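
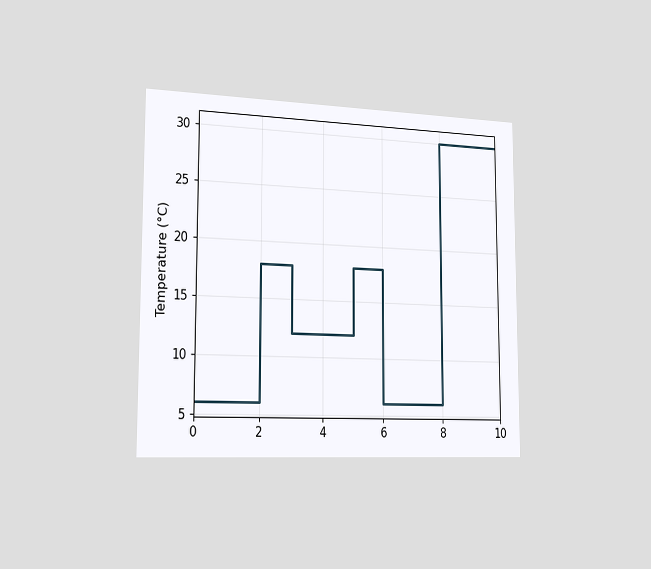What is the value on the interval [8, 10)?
30°C

The chart is viewed slightly from the left. On [8, 10) the step sits at 30°C.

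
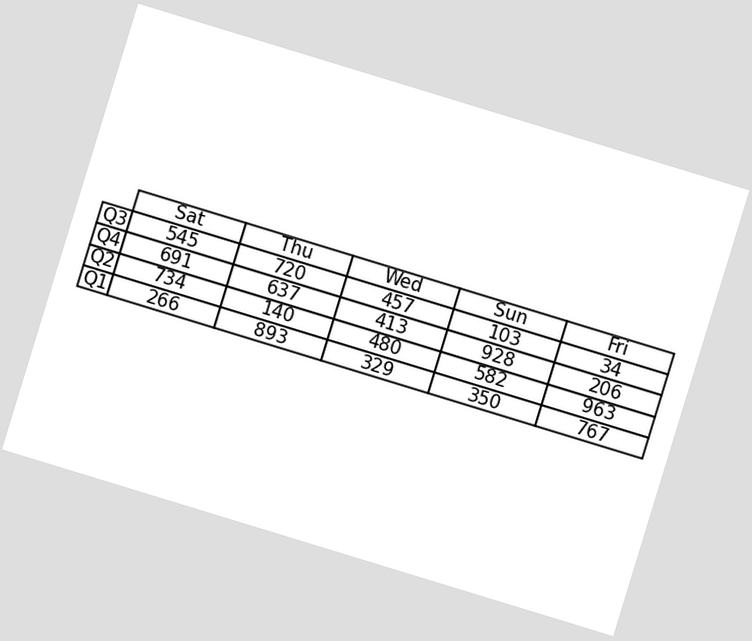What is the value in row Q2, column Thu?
The chart is tilted about 17° clockwise. The (Q2, Thu) cell reads 140.

140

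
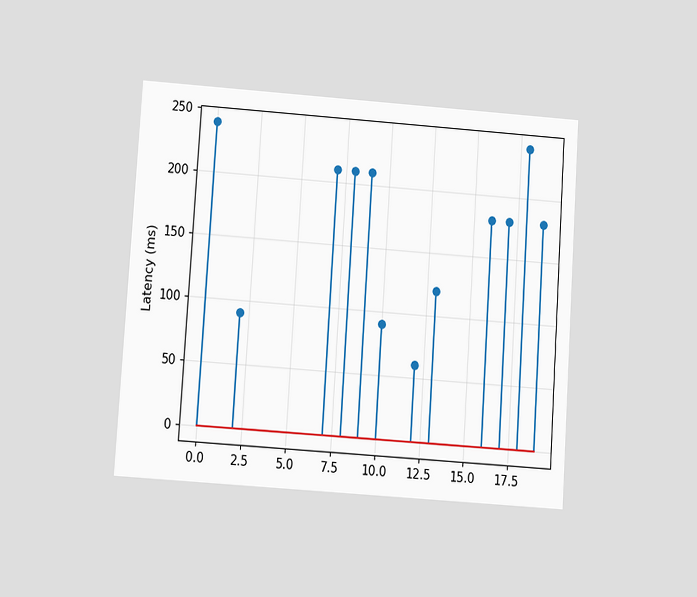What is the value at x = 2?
90ms

The chart is tilted about 4° clockwise and viewed at a slight angle. The stem at x=2 reaches 90ms.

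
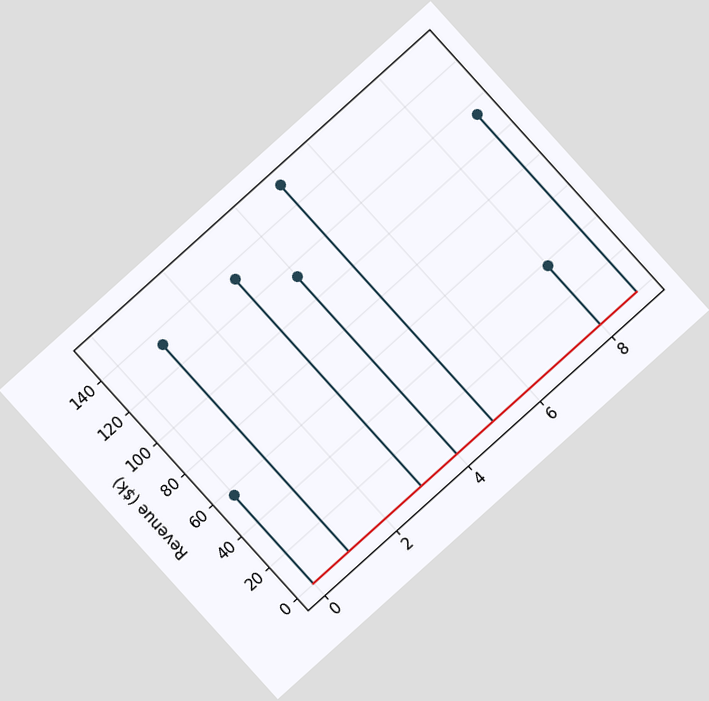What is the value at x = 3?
$133k

The chart is tilted about 42° counter-clockwise. The stem at x=3 reaches $133k.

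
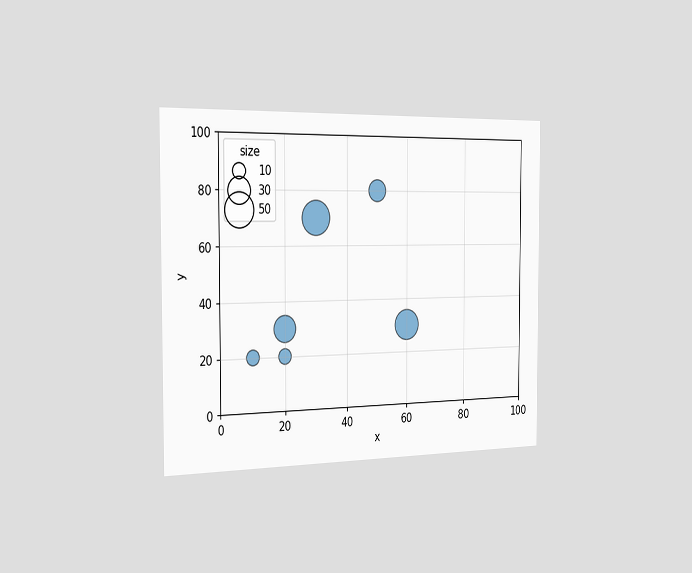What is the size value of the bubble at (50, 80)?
20

The chart is viewed slightly from the left. Matching the bubble at (50, 80) against the size legend gives 20.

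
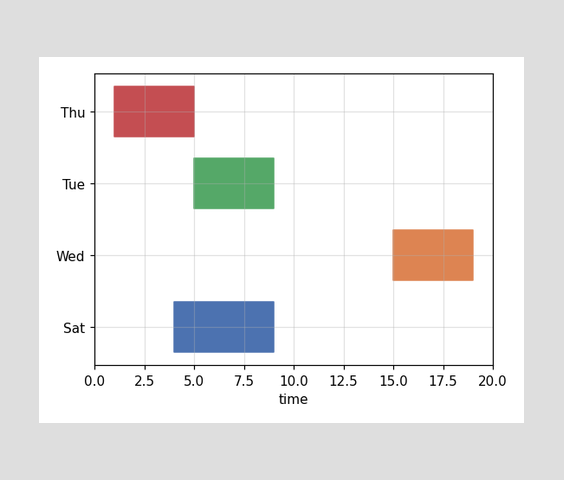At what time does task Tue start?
The Tue bar begins at t=5.

5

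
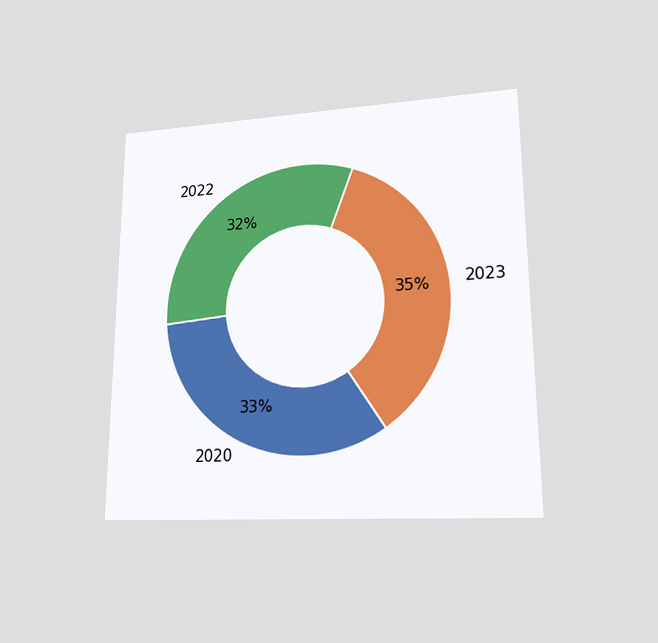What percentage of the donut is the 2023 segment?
The chart is viewed at a slight angle. The 2023 segment takes up 35% of the ring.

35%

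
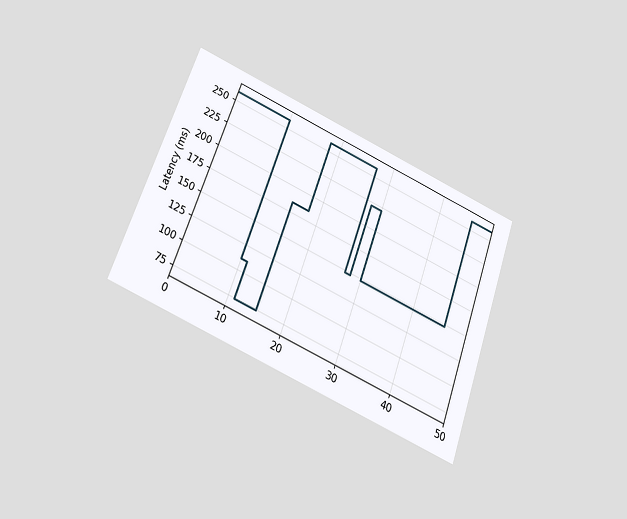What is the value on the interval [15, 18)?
185ms

The chart is tilted about 19° clockwise and viewed slightly from below. On [15, 18) the step sits at 185ms.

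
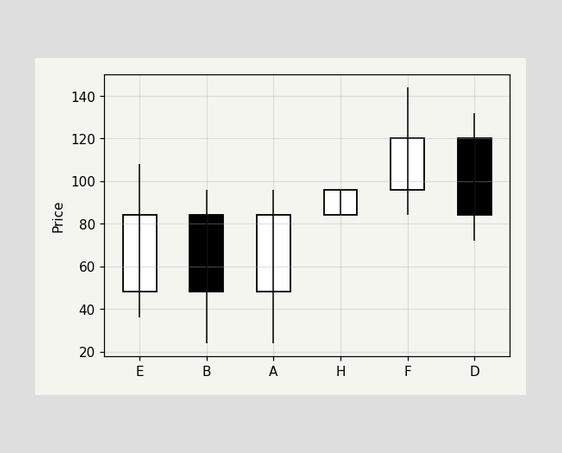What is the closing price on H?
The H candle closes at 96.

96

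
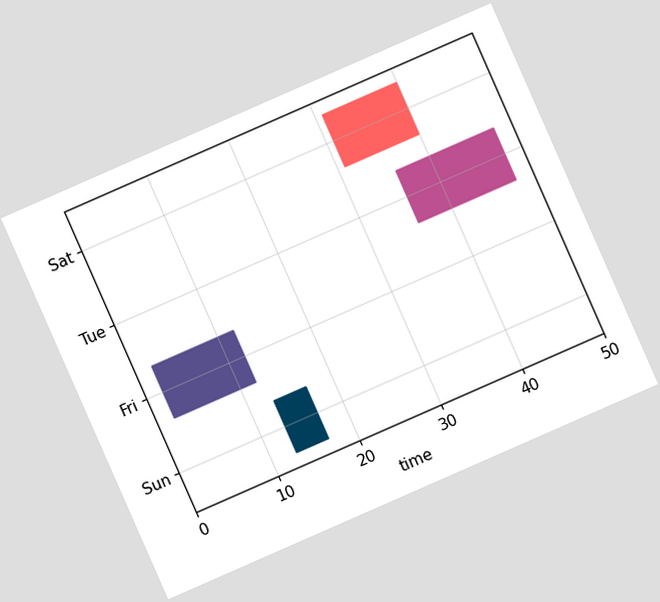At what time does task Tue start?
36

The chart is tilted about 24° counter-clockwise. The Tue bar begins at t=36.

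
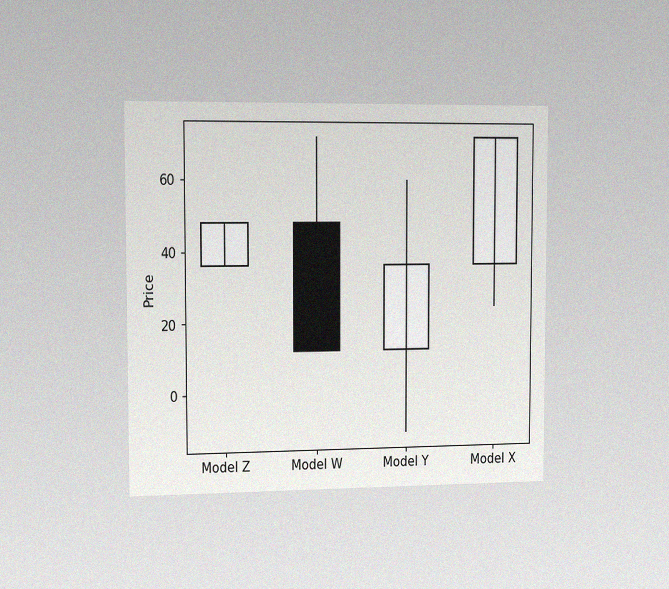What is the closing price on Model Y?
The chart is viewed slightly from the left, with some photo noise. The Model Y candle closes at 36.

36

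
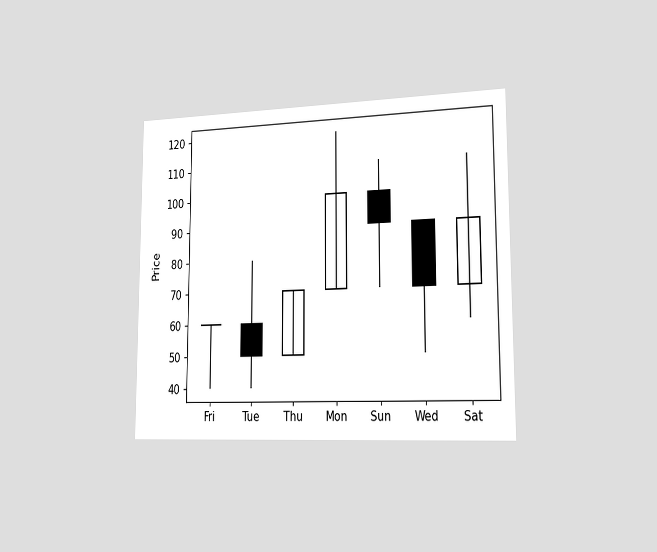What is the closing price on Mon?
100

The chart is viewed slightly from the right. The Mon candle closes at 100.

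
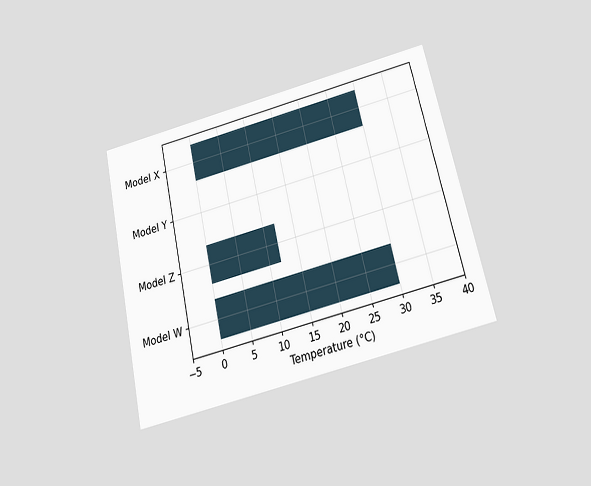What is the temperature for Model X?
30°C

The chart is tilted about 13° counter-clockwise and viewed slightly from below. Reading along the chart's x-axis, the Model X bar reaches 30°C.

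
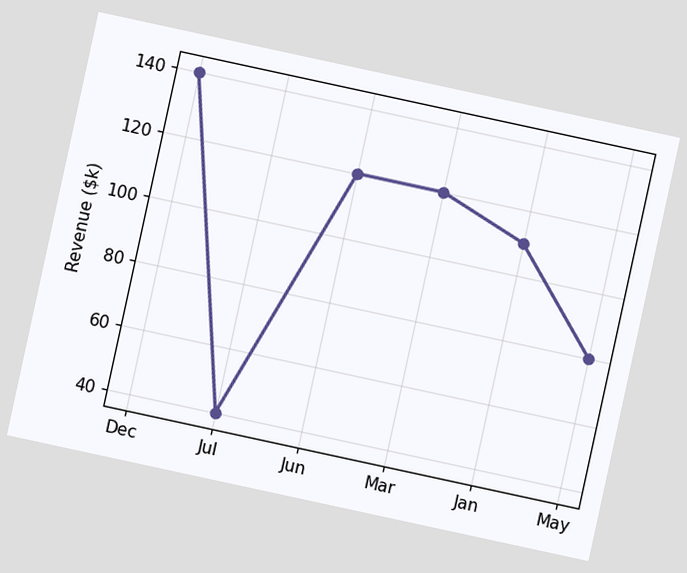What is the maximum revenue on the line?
$140k

The chart is tilted about 12° clockwise. The highest point is at Dec, and reading across to the y-axis gives $140k.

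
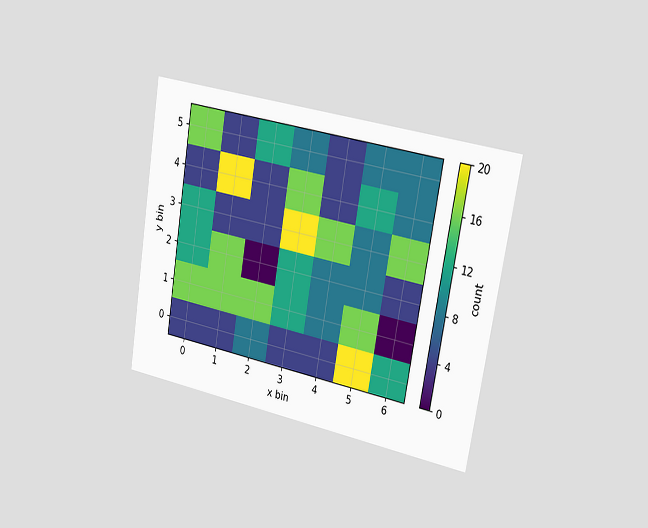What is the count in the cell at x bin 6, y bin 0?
The chart is tilted about 10° clockwise and viewed slightly from the right. Matching the cell (6, 0) against the colorbar gives 12.

12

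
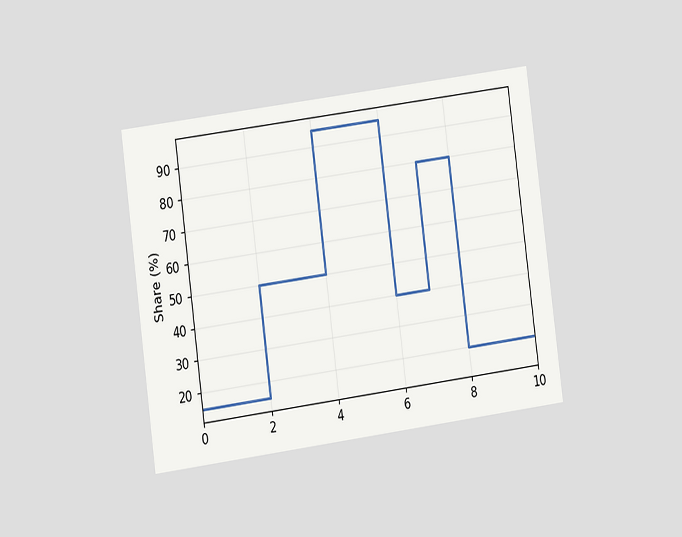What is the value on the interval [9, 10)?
The chart is tilted about 8° counter-clockwise and viewed at a slight angle. On [9, 10) the step sits at 20%.

20%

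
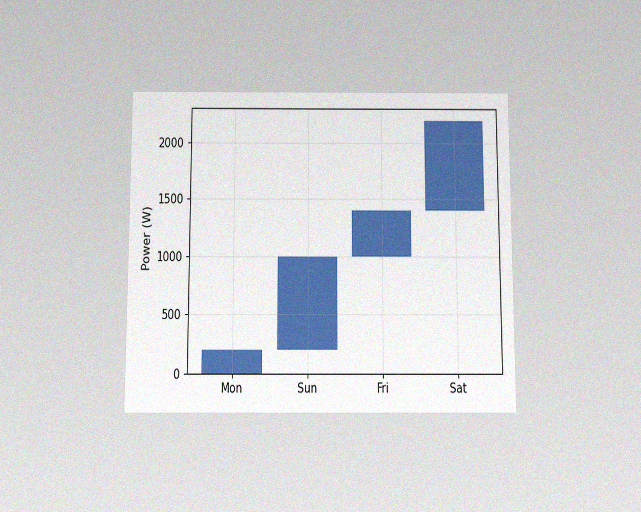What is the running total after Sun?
1000W

The chart is viewed slightly from below, with some photo noise. After Sun the running total reaches 1000W.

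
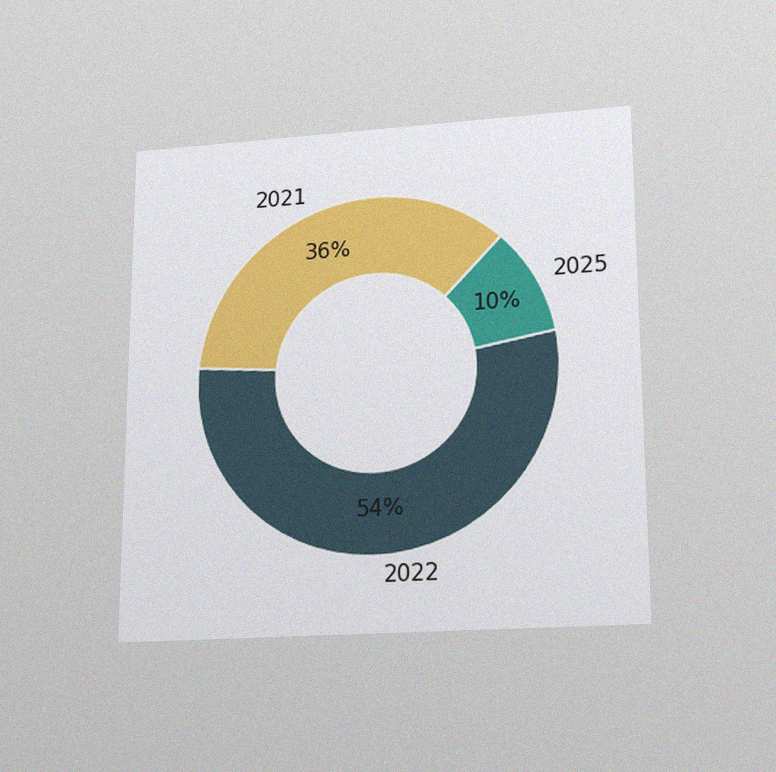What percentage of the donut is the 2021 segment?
The chart is viewed slightly from below, with some photo noise. The 2021 segment takes up 36% of the ring.

36%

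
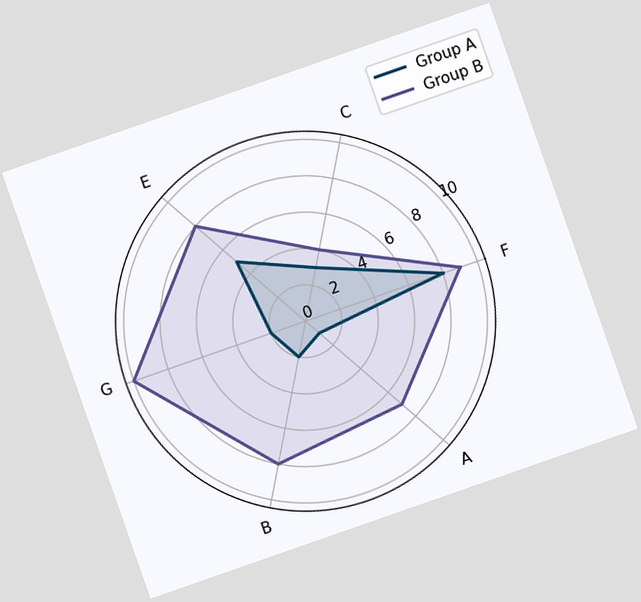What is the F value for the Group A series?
The chart is tilted about 19° counter-clockwise. On the F axis, Group A reaches 8.

8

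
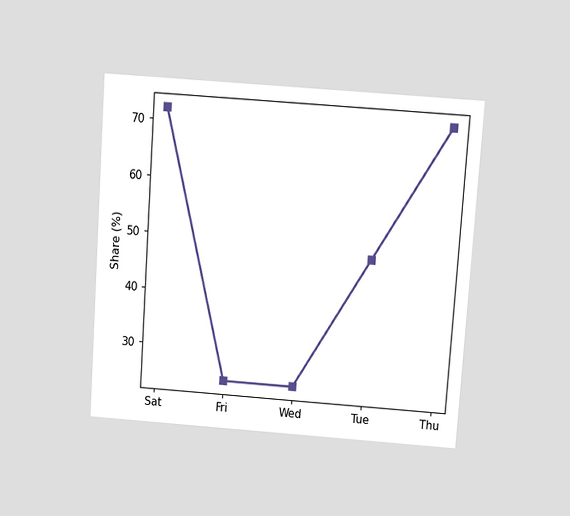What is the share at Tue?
The chart is tilted about 4° clockwise and viewed at a slight angle. At Tue, the line is at 48%.

48%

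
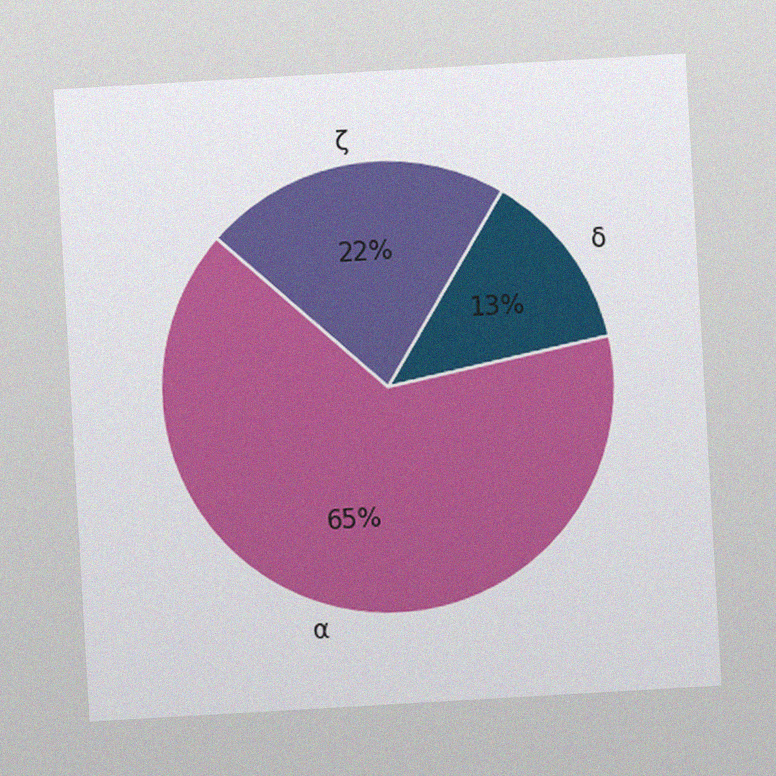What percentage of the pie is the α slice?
65%

The chart is tilted about 3° counter-clockwise, with some photo noise. The α slice takes up 65% of the pie.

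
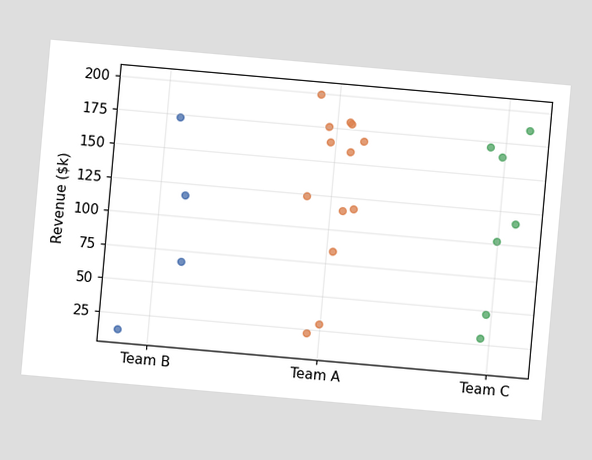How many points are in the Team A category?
13

The chart is tilted about 5° clockwise. Counting the markers in the Team A column gives 13.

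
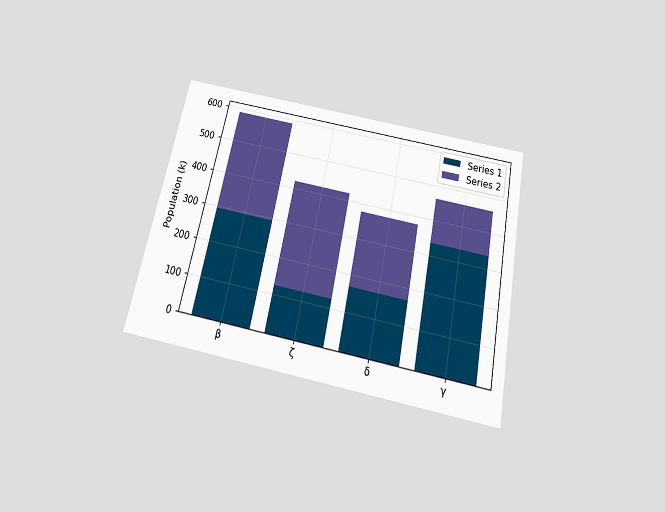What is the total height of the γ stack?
462k

The chart is tilted about 12° clockwise and viewed slightly from below. The γ stack's top reaches 462k on the y-axis.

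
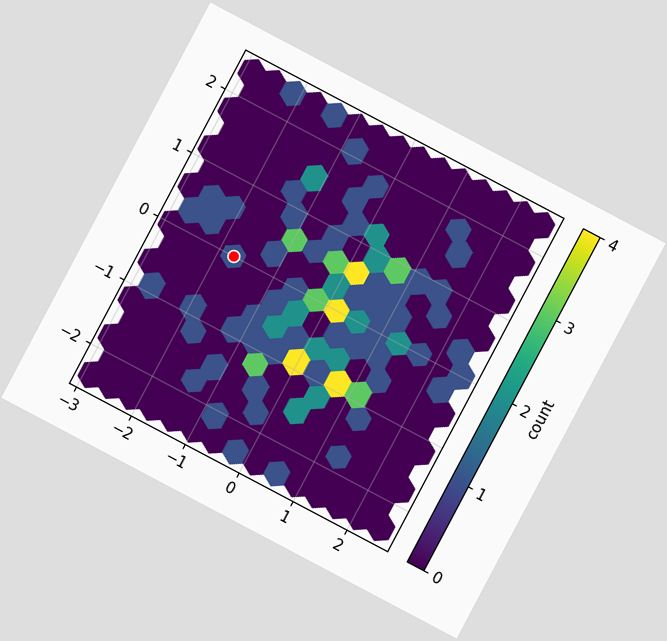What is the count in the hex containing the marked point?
The chart is tilted about 28° clockwise. The marked hex reads 1 on the colorbar.

1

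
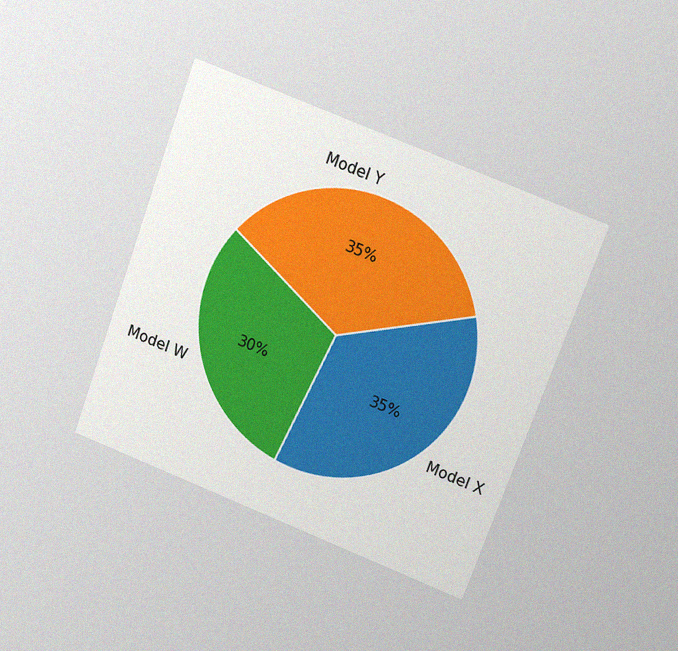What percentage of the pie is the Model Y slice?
35%

The chart is tilted about 20° clockwise and viewed at a slight angle, with some photo noise. The Model Y slice takes up 35% of the pie.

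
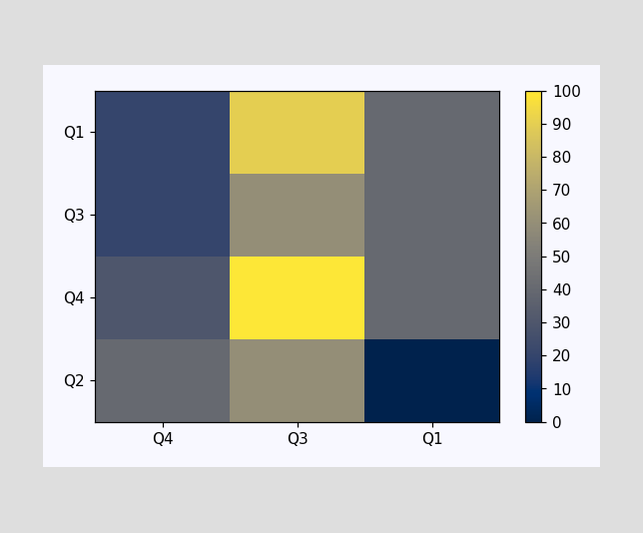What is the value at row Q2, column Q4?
40

Matching cell (Q2, Q4) against the colorbar gives 40.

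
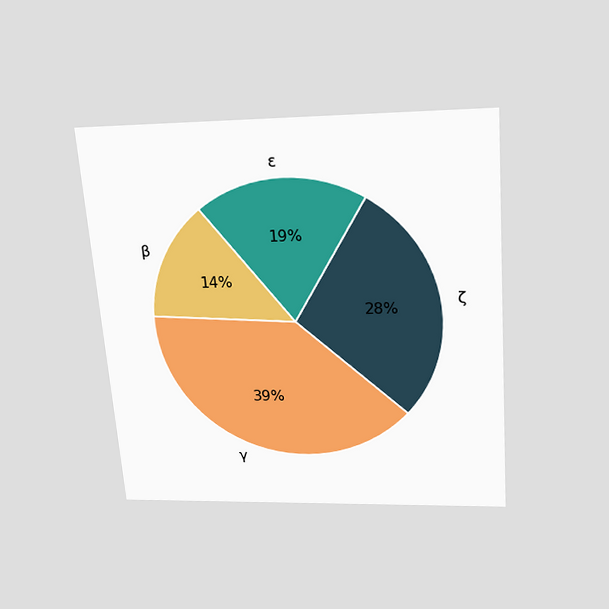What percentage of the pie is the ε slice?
The chart is tilted about 4° counter-clockwise and viewed slightly from above. The ε slice takes up 19% of the pie.

19%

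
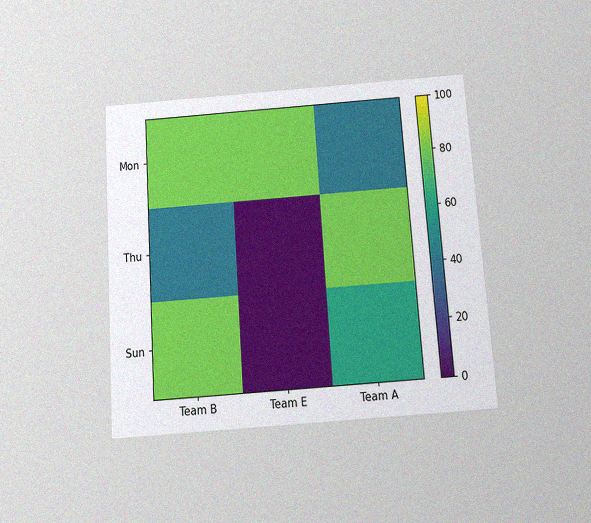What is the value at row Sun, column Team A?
The chart is tilted about 4° counter-clockwise and viewed slightly from below, with some photo noise. Matching cell (Sun, Team A) against the colorbar gives 60.

60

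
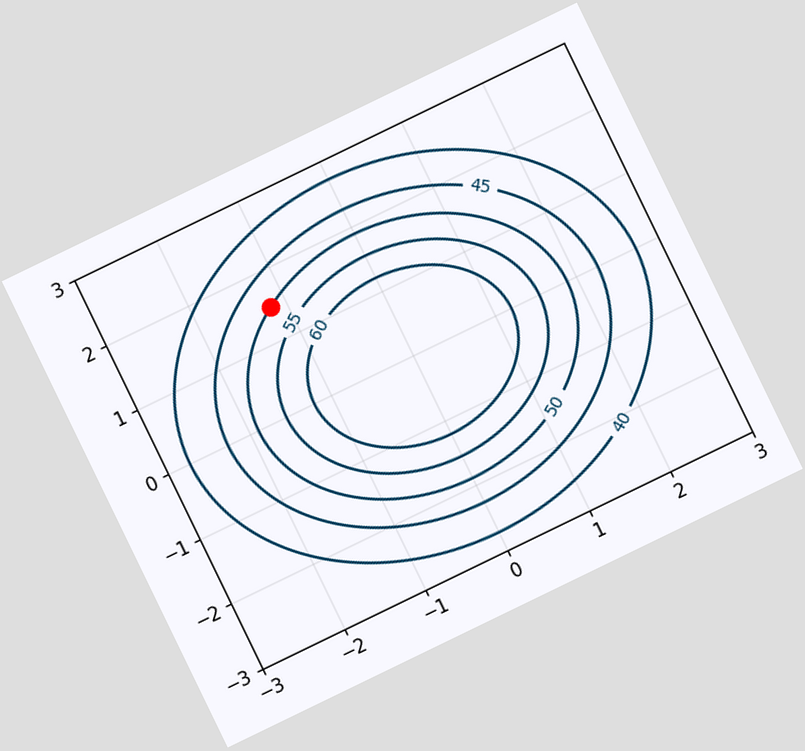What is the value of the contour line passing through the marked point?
The chart is tilted about 26° counter-clockwise. The marked point sits on the contour labelled 50.

50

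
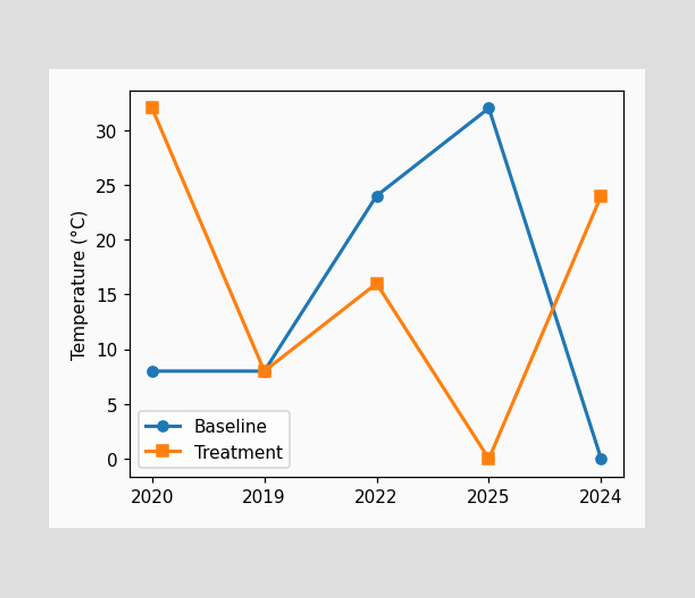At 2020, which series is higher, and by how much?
At 2020, Treatment sits above the other line by 24°C.

Treatment, by 24°C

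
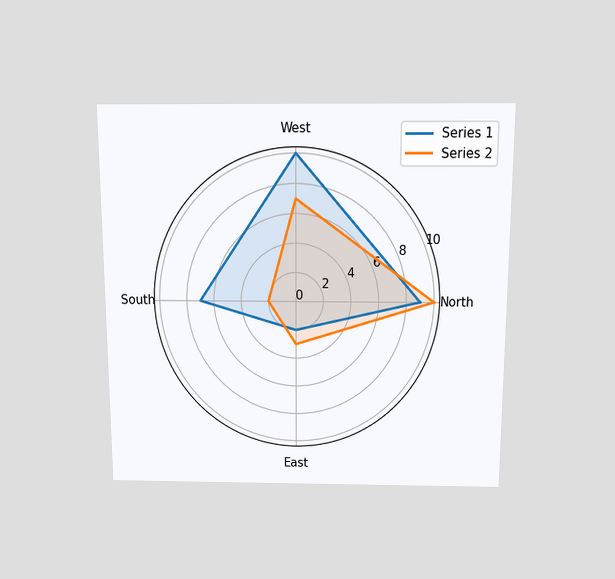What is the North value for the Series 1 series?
9

The chart is viewed slightly from above. On the North axis, Series 1 reaches 9.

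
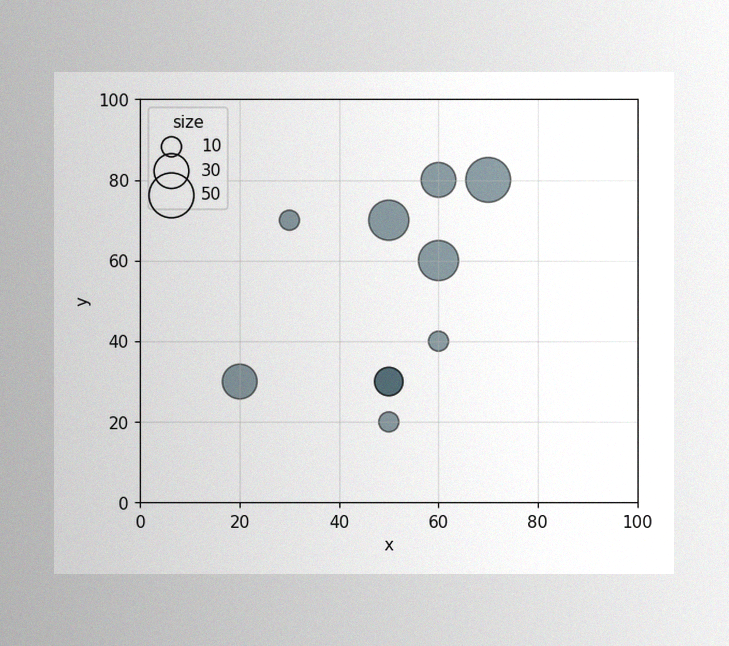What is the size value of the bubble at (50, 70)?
40

The image has some photo noise and uneven lighting. Matching the bubble at (50, 70) against the size legend gives 40.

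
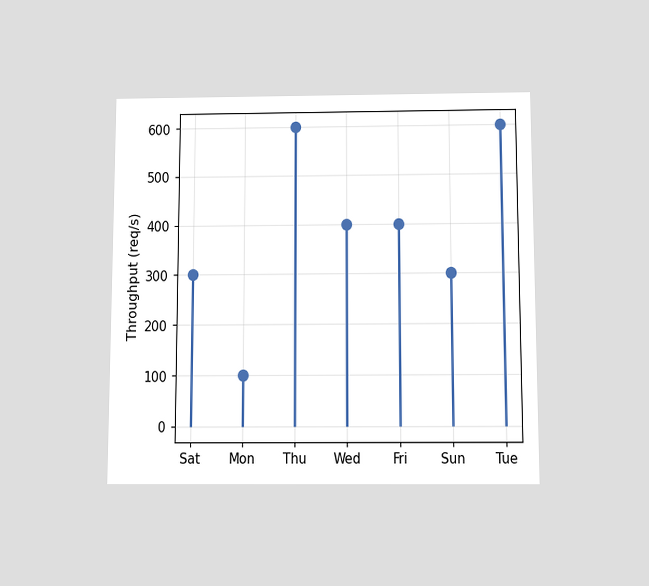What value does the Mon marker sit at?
100req/s

The chart is viewed slightly from below. The Mon marker sits at 100req/s.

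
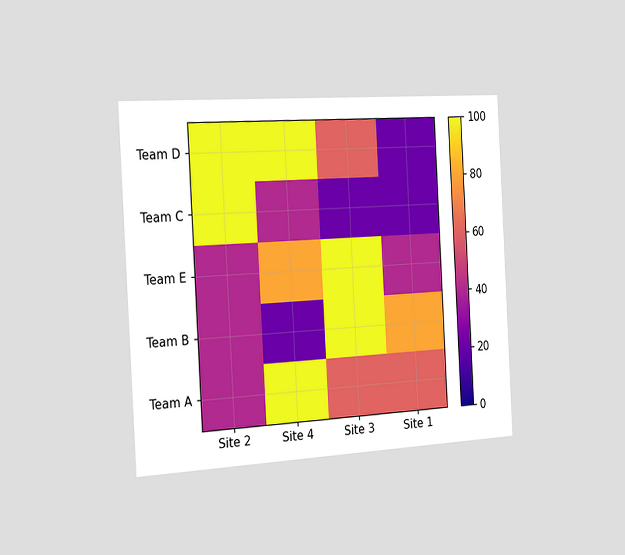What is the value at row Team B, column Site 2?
The chart is tilted about 3° counter-clockwise and viewed slightly from the left. Matching cell (Team B, Site 2) against the colorbar gives 40.

40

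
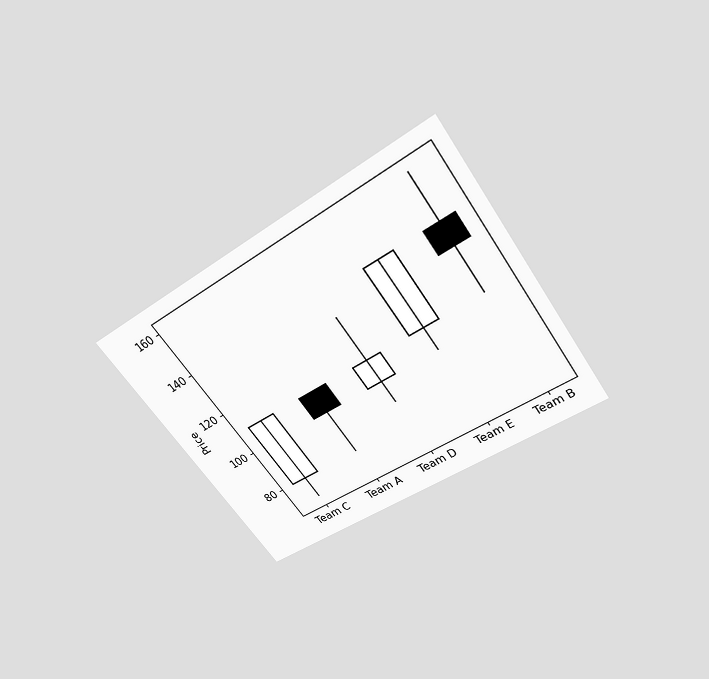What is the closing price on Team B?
130

The chart is tilted about 35° counter-clockwise and viewed slightly from above. The Team B candle closes at 130.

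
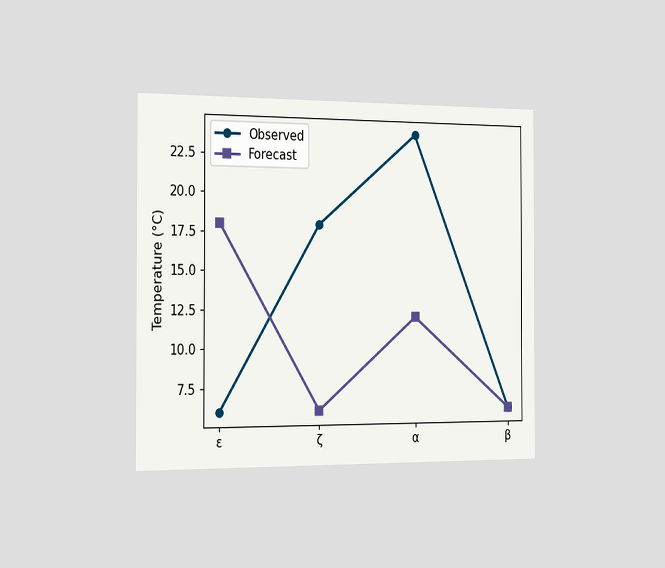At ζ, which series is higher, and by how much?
Observed, by 12°C

The chart is viewed slightly from the left. At ζ, Observed sits above the other line by 12°C.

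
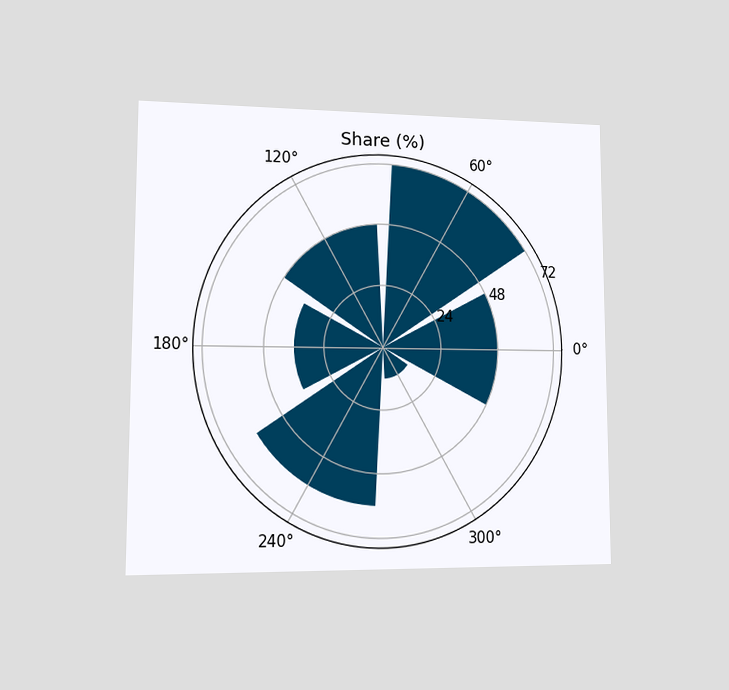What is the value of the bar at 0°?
The chart is viewed at a slight angle. The bar at 0° reaches 48% on the radial axis.

48%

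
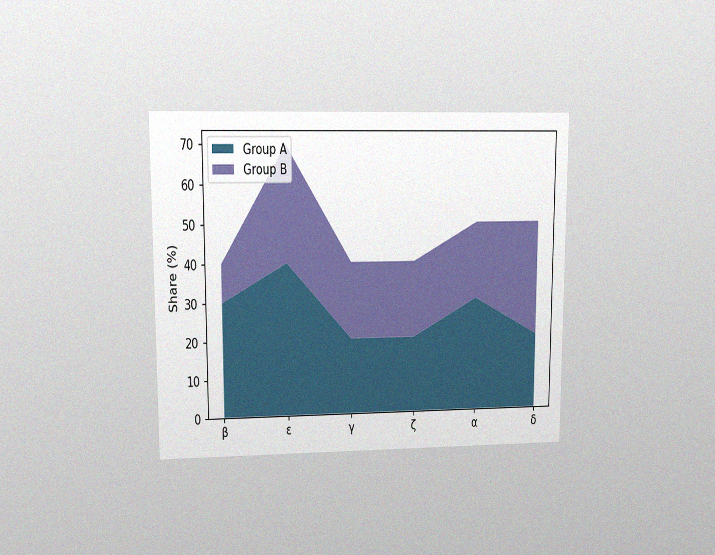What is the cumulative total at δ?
50%

The chart is viewed at a slight angle, with some photo noise. The stacked total at δ reaches 50%.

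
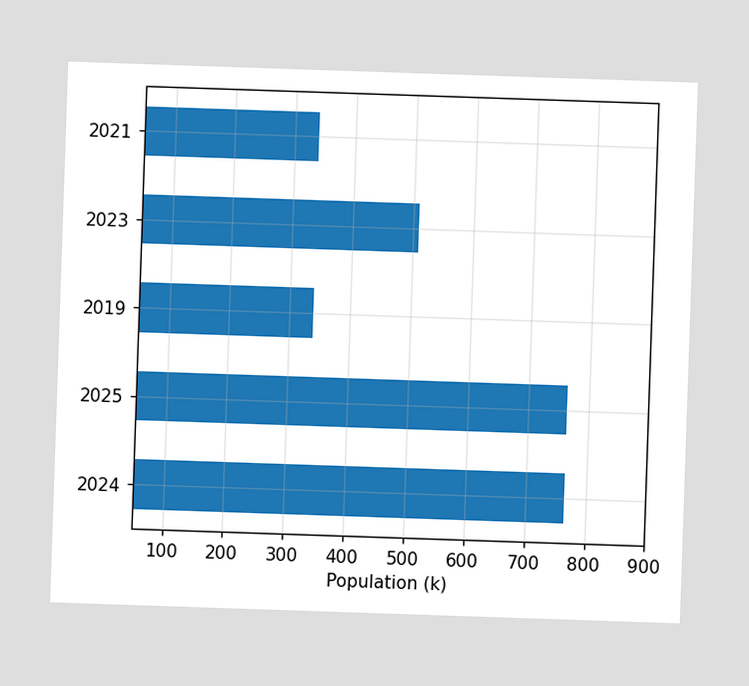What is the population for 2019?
Reading along the chart's x-axis, the 2019 bar reaches 340k.

340k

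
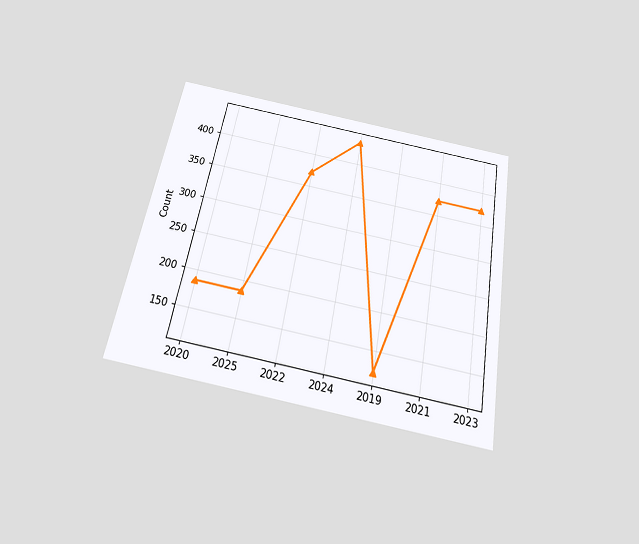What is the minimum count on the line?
124

The chart is tilted about 10° clockwise and viewed slightly from below. The lowest point is at 2019, and reading across to the y-axis gives 124.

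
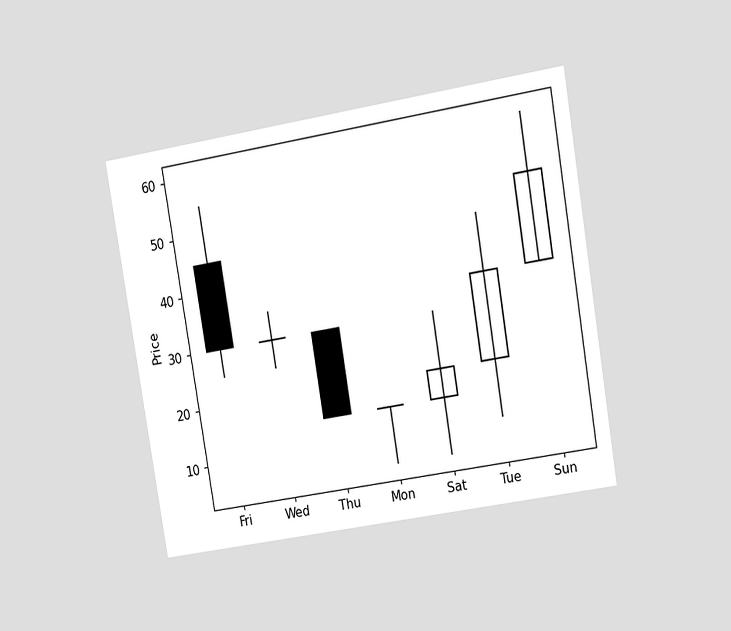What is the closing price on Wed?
The chart is tilted about 9° counter-clockwise and viewed at a slight angle. The Wed candle closes at 30.

30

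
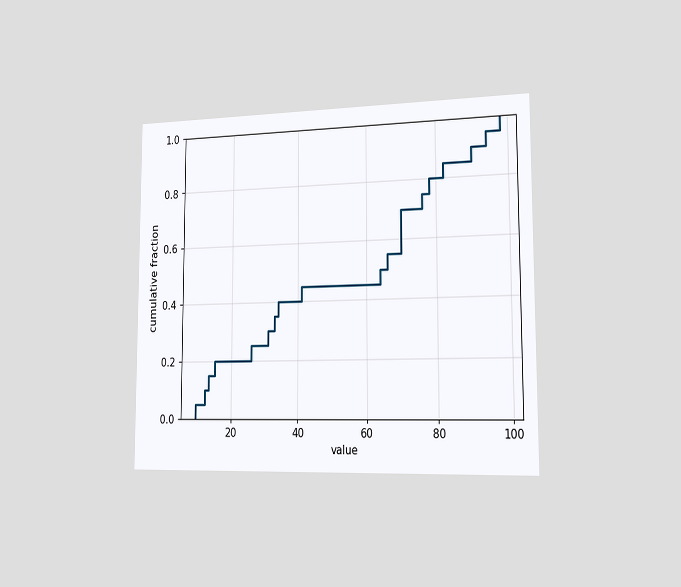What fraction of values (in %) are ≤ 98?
100%

The chart is viewed slightly from the right. At x=98 the ECDF step is at 100%.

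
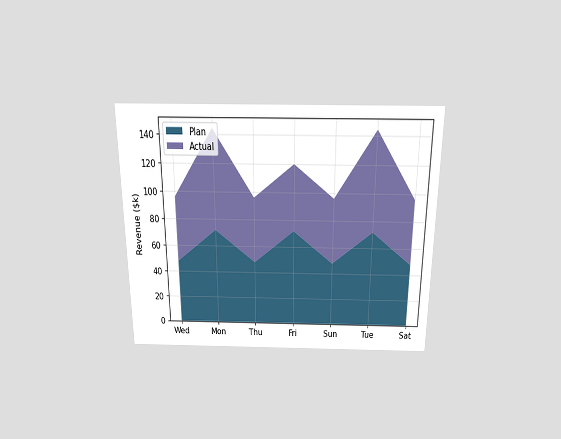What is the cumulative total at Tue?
The chart is viewed slightly from above. The stacked total at Tue reaches $144k.

$144k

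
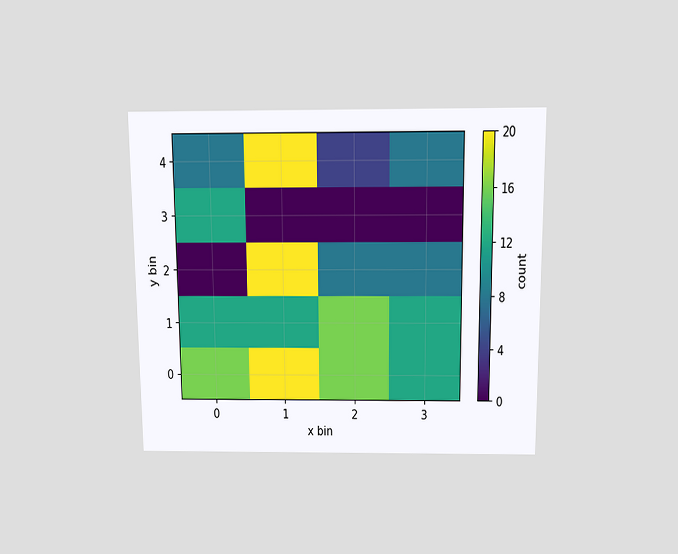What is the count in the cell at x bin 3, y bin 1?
12

The chart is viewed slightly from above. Matching the cell (3, 1) against the colorbar gives 12.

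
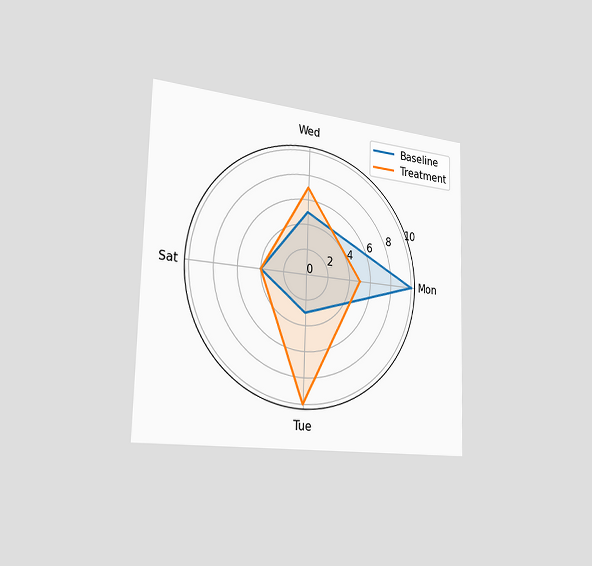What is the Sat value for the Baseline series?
4

The chart is viewed slightly from the left. On the Sat axis, Baseline reaches 4.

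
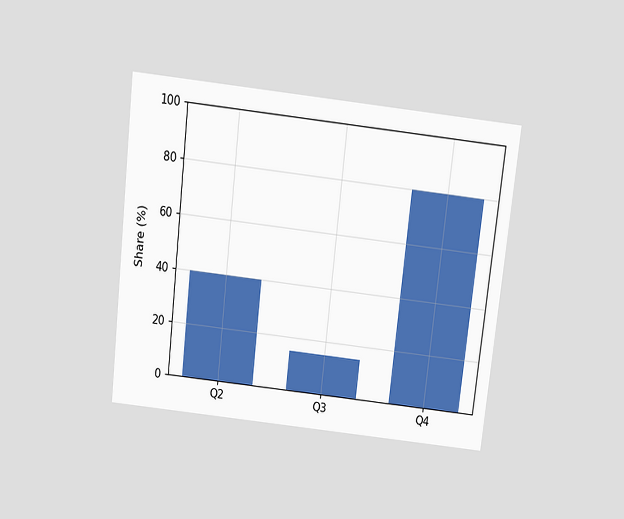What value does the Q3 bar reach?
15%

The chart is tilted about 6° clockwise and viewed slightly from above. Reading along the chart's y-axis, the Q3 bar reaches 15%.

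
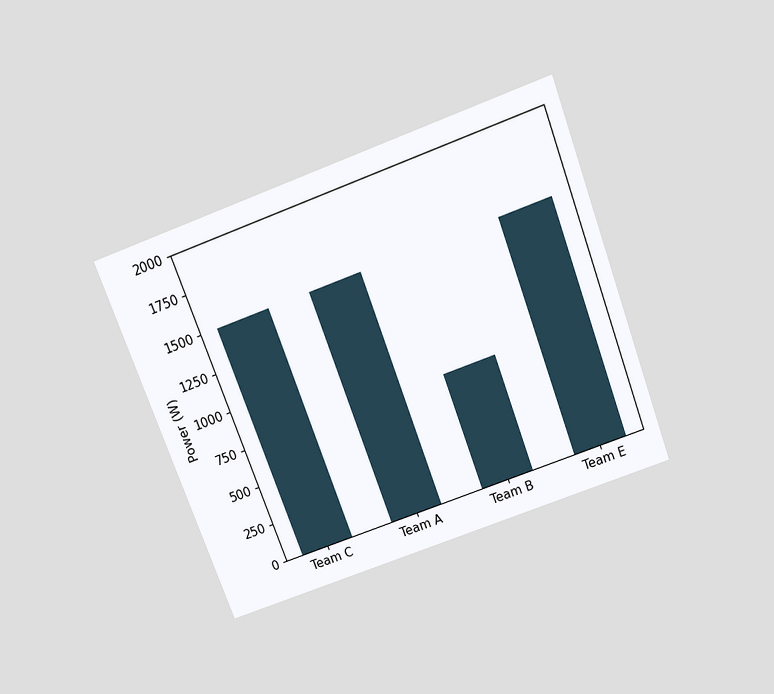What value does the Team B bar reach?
The chart is tilted about 21° counter-clockwise and viewed slightly from above. Reading along the chart's y-axis, the Team B bar reaches 750W.

750W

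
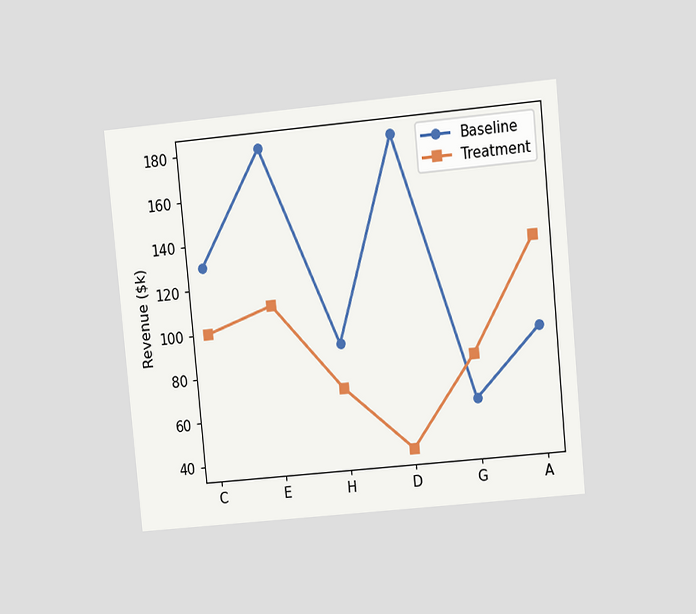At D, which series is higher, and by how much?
The chart is tilted about 5° counter-clockwise and viewed at a slight angle. At D, Baseline sits above the other line by $140k.

Baseline, by $140k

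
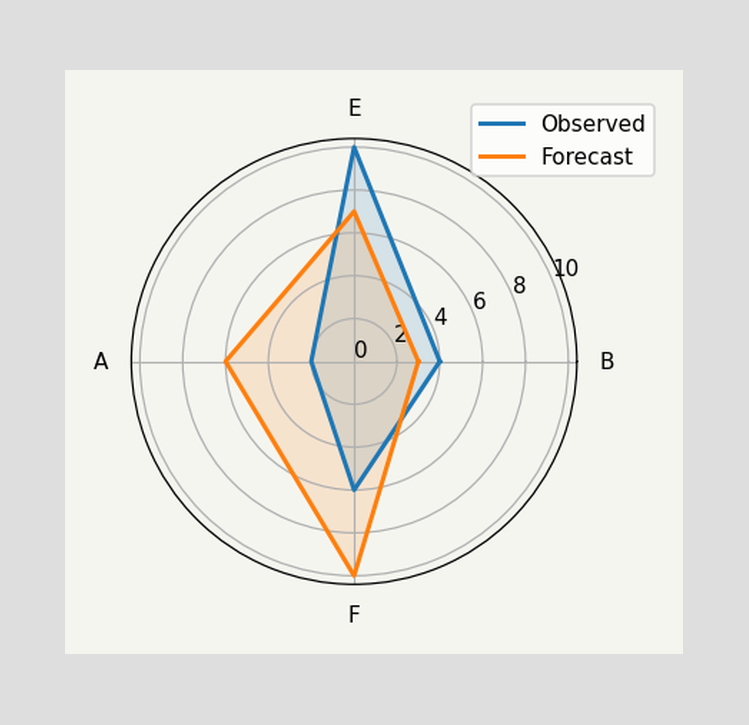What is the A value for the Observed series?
2

On the A axis, Observed reaches 2.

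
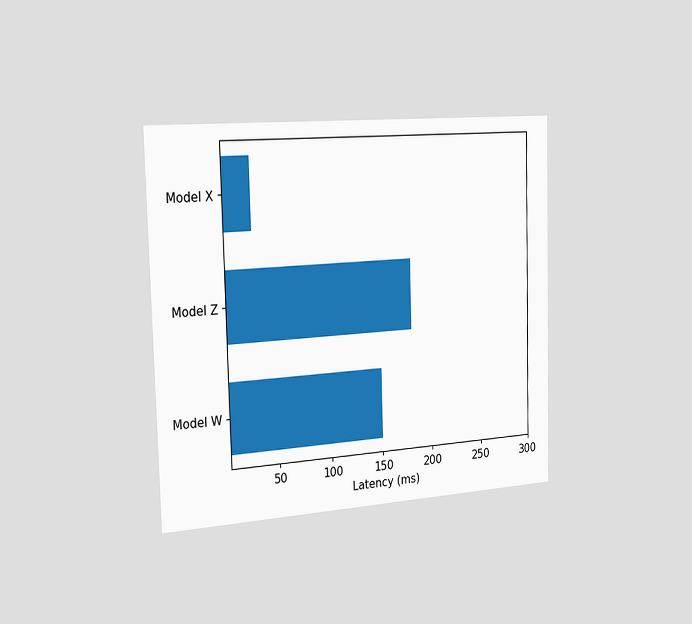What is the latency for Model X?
30ms

The chart is viewed slightly from the left. Reading along the chart's x-axis, the Model X bar reaches 30ms.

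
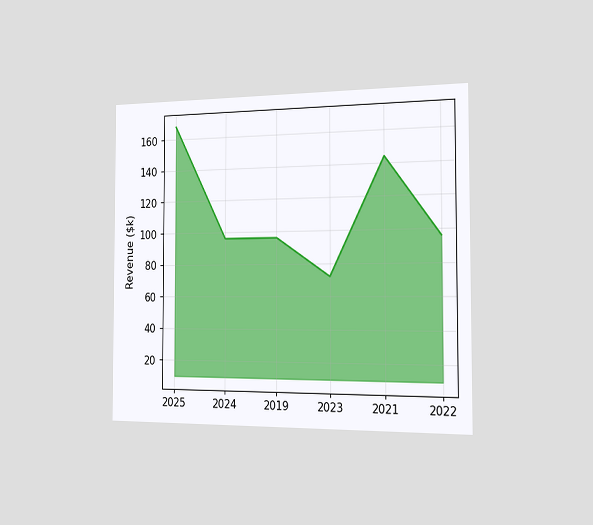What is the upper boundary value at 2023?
The chart is viewed slightly from the right. At 2023 the upper boundary is at $72k.

$72k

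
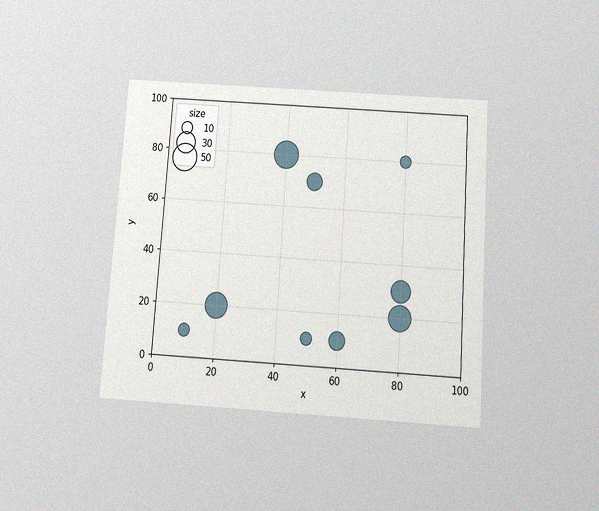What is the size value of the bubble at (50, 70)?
The chart is tilted about 4° clockwise and viewed slightly from below, with some photo noise. Matching the bubble at (50, 70) against the size legend gives 20.

20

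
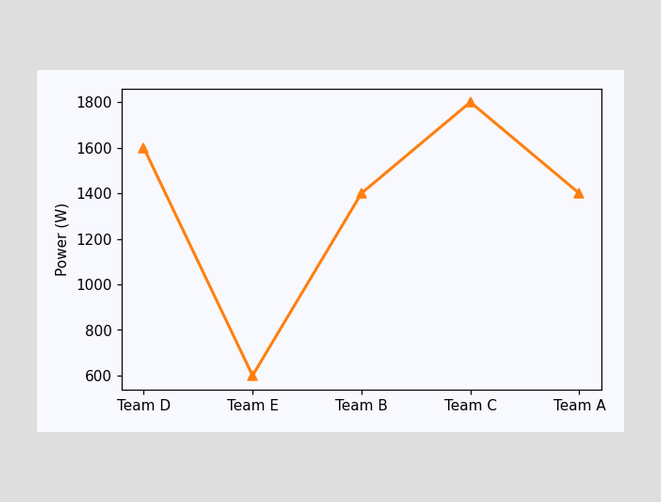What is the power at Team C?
At Team C, the line is at 1800W.

1800W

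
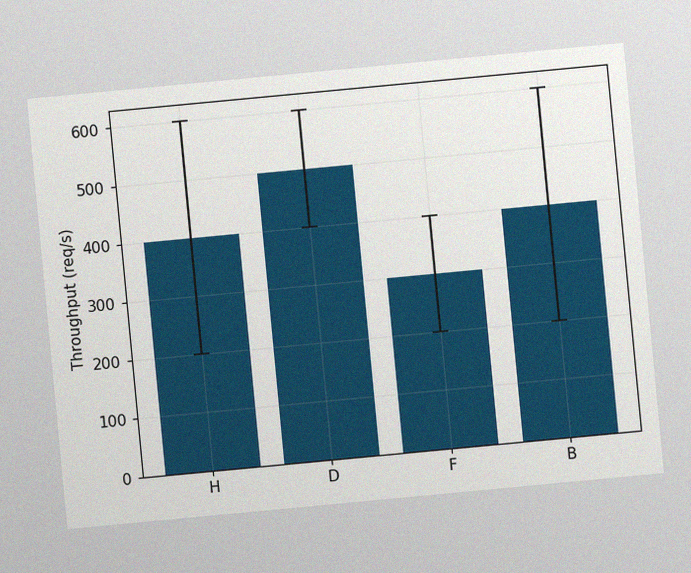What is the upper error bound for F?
400req/s

The chart is tilted about 5° counter-clockwise, with some photo noise. The F bar's upper whisker reaches 400req/s.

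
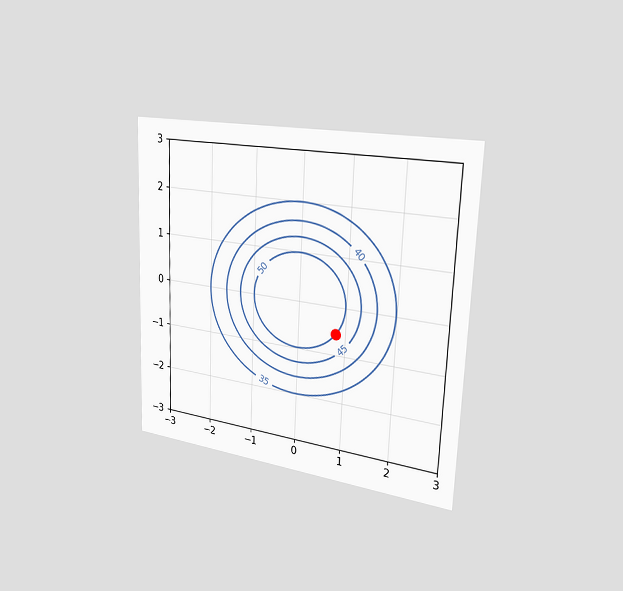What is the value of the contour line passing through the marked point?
The chart is tilted about 2° clockwise and viewed slightly from the right. The marked point sits on the contour labelled 50.

50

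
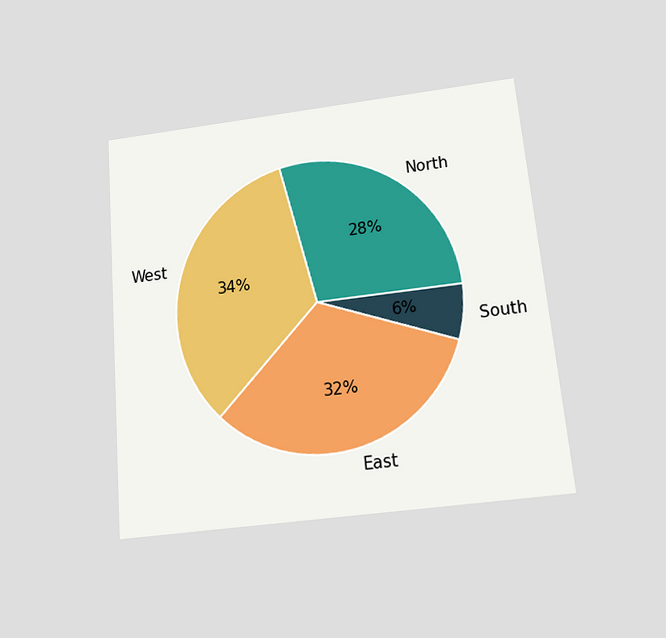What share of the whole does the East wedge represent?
32%

The chart is tilted about 5° counter-clockwise and viewed slightly from below. The East slice takes up 32% of the pie.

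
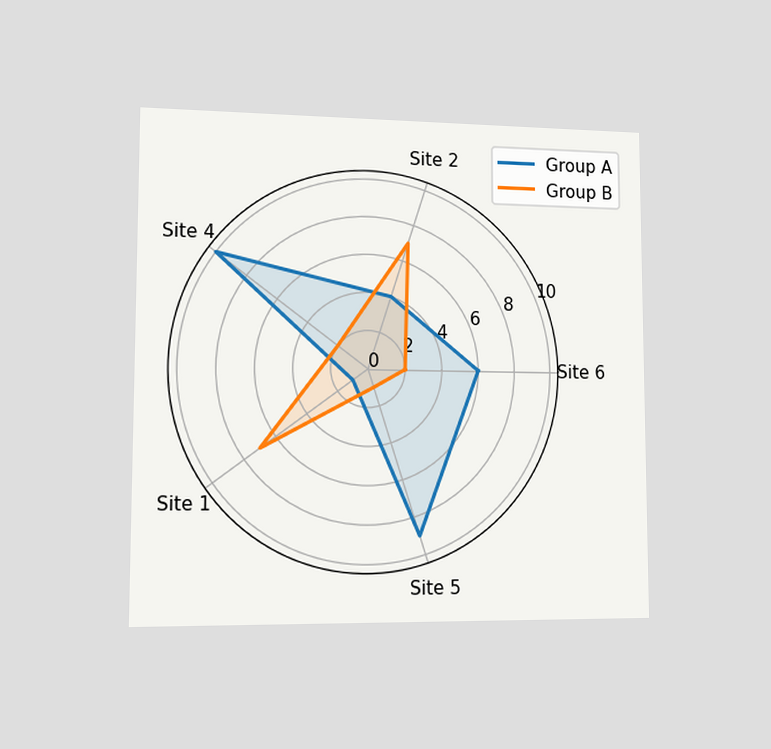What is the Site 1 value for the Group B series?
7

The chart is viewed slightly from the left. On the Site 1 axis, Group B reaches 7.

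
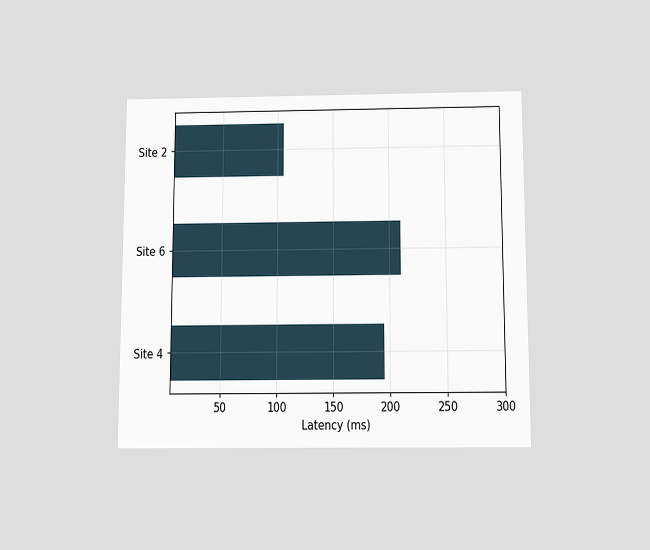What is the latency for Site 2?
The chart is viewed slightly from below. Reading along the chart's x-axis, the Site 2 bar reaches 105ms.

105ms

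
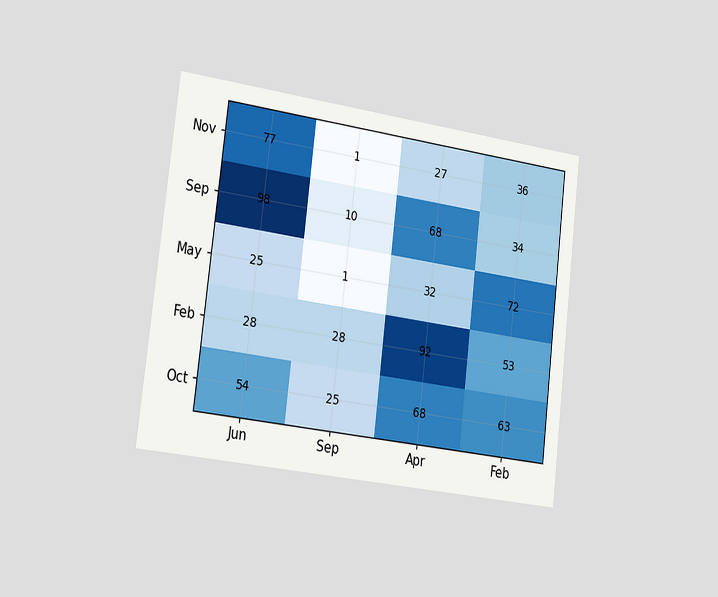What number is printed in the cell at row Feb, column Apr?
92

The chart is tilted about 7° clockwise and viewed slightly from the left. The (Feb, Apr) cell reads 92.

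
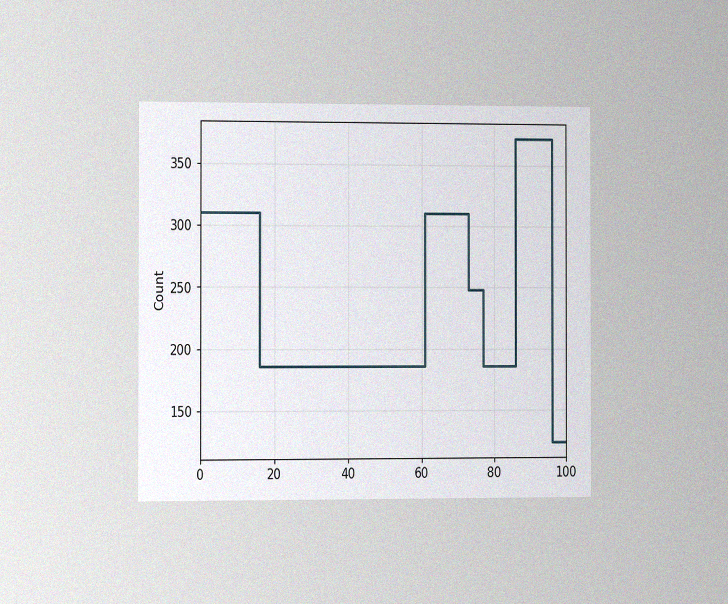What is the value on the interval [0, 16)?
The chart is viewed slightly from the left, with some photo noise. On [0, 16) the step sits at 310.

310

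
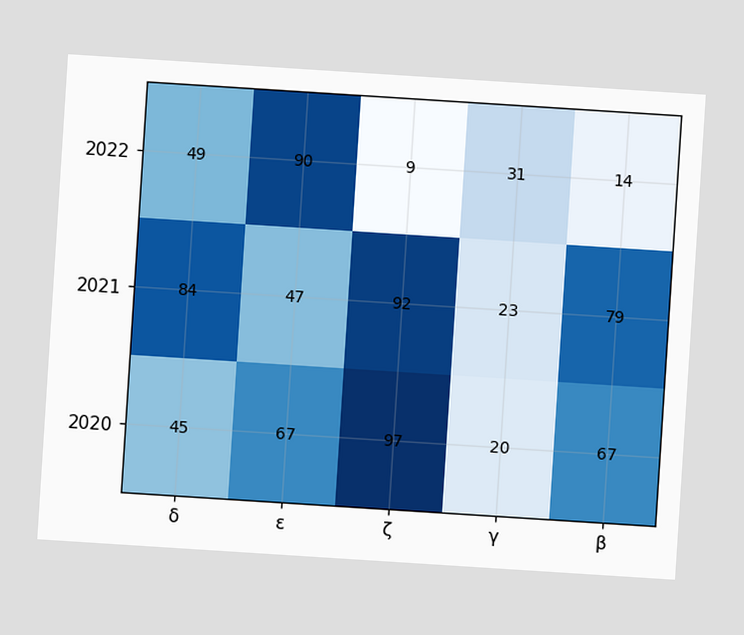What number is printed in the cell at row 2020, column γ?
The chart is tilted about 4° clockwise. The (2020, γ) cell reads 20.

20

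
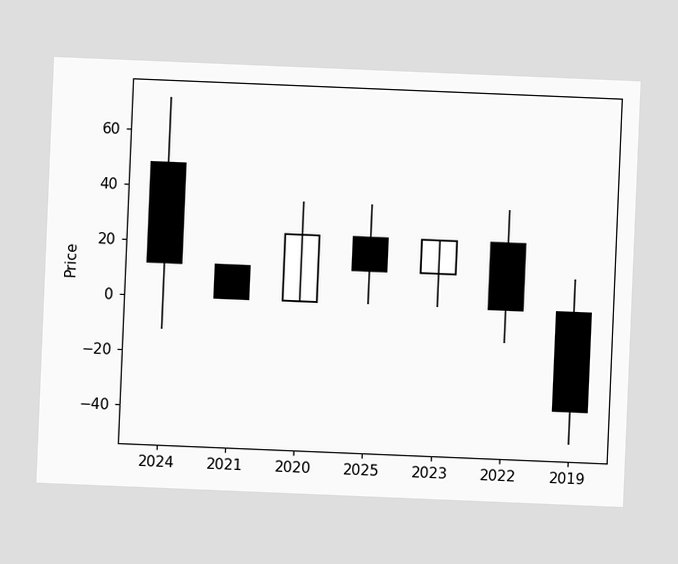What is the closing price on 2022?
0

The chart is tilted about 2° clockwise. The 2022 candle closes at 0.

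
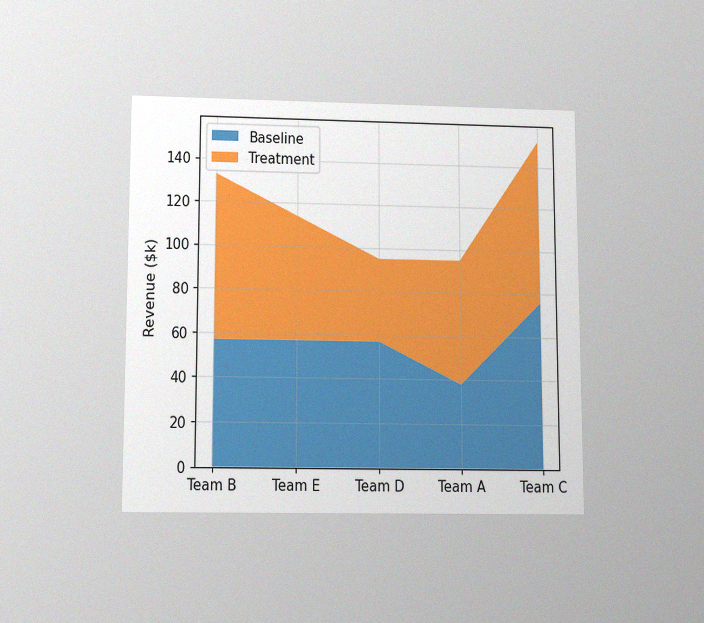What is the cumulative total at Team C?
$152k

The chart is viewed slightly from below, with some photo noise. The stacked total at Team C reaches $152k.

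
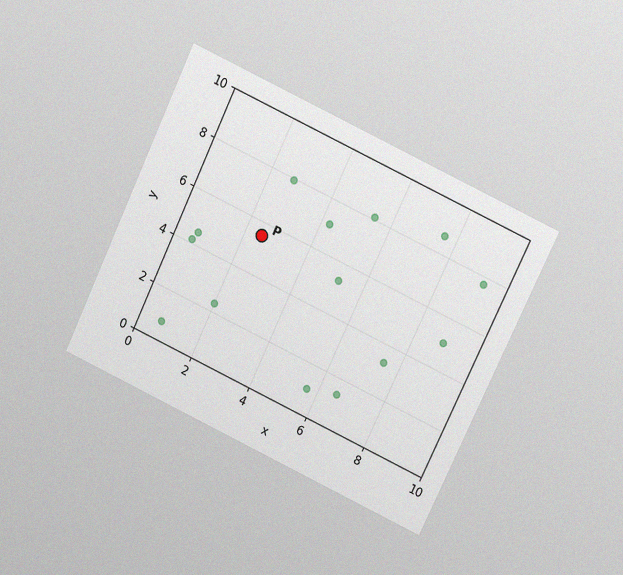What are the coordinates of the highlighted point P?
(2.5, 5.5)

The chart is tilted about 25° clockwise and viewed at a slight angle, with some photo noise. Following the gridlines from P to each axis, P sits at (2.5, 5.5).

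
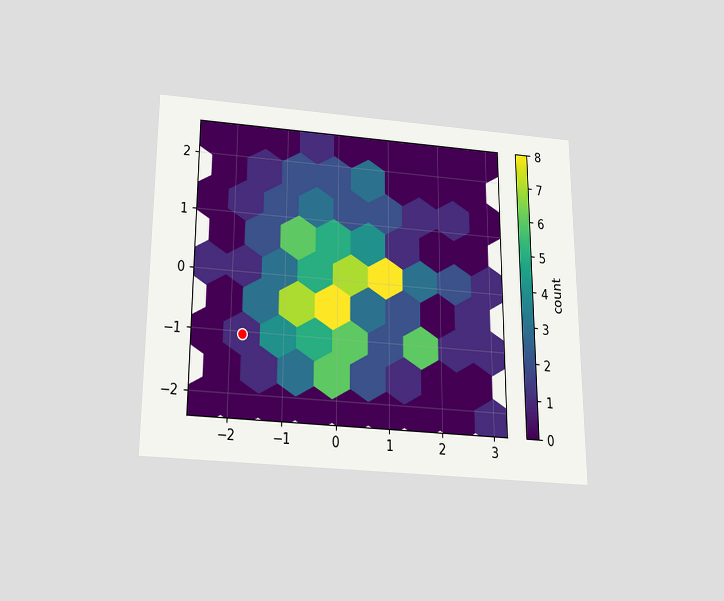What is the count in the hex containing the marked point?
The chart is viewed slightly from below. The marked hex reads 1 on the colorbar.

1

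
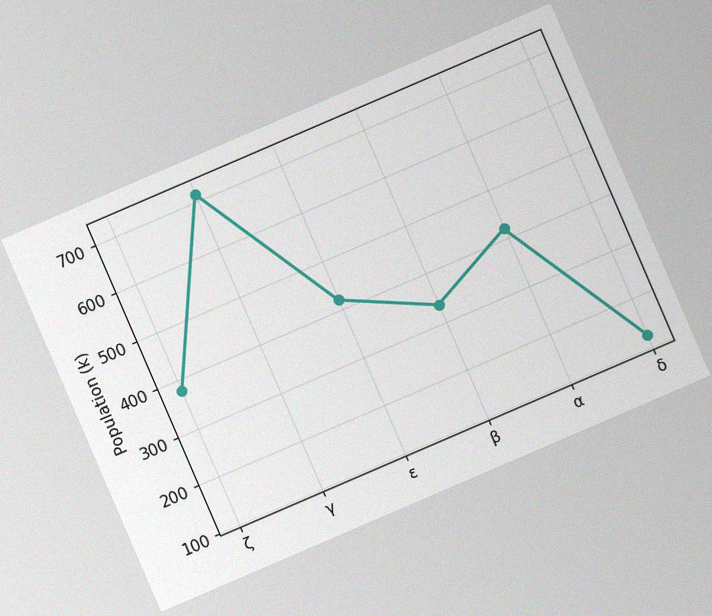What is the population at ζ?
The chart is tilted about 23° counter-clockwise, with some photo noise. At ζ, the line is at 378k.

378k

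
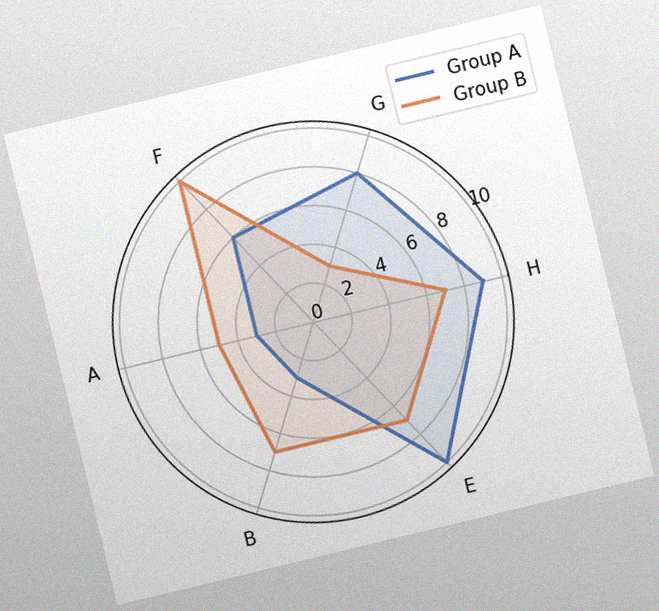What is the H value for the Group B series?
The chart is tilted about 14° counter-clockwise, with some photo noise. On the H axis, Group B reaches 7.

7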